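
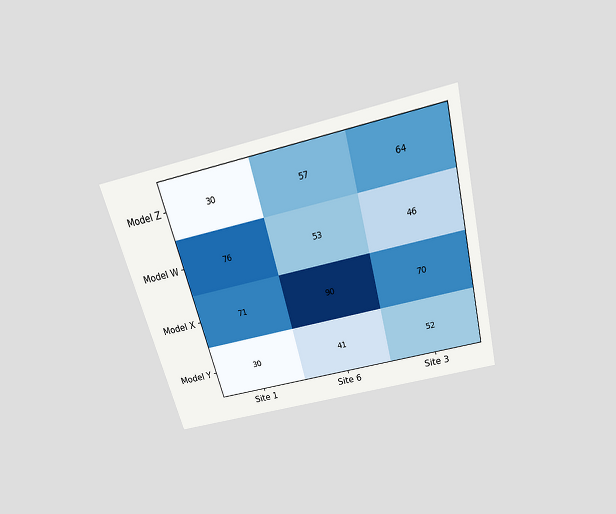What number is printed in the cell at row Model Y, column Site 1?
The chart is tilted about 15° counter-clockwise and viewed slightly from above. The (Model Y, Site 1) cell reads 30.

30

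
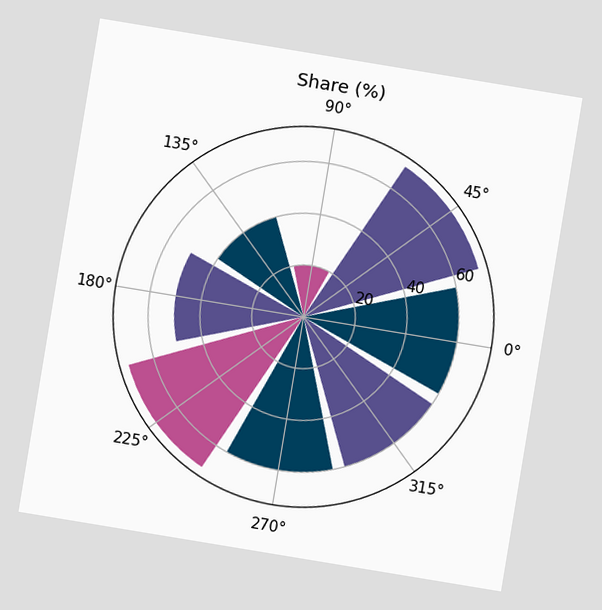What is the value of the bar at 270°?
60%

The chart is tilted about 9° clockwise. The bar at 270° reaches 60% on the radial axis.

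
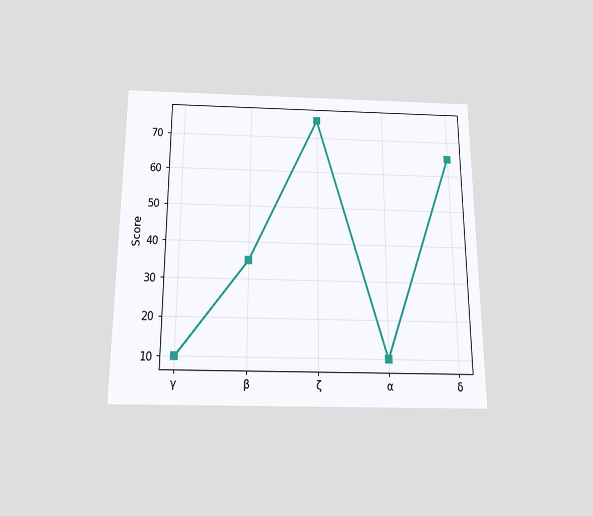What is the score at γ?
10

The chart is viewed slightly from below. At γ, the line is at 10.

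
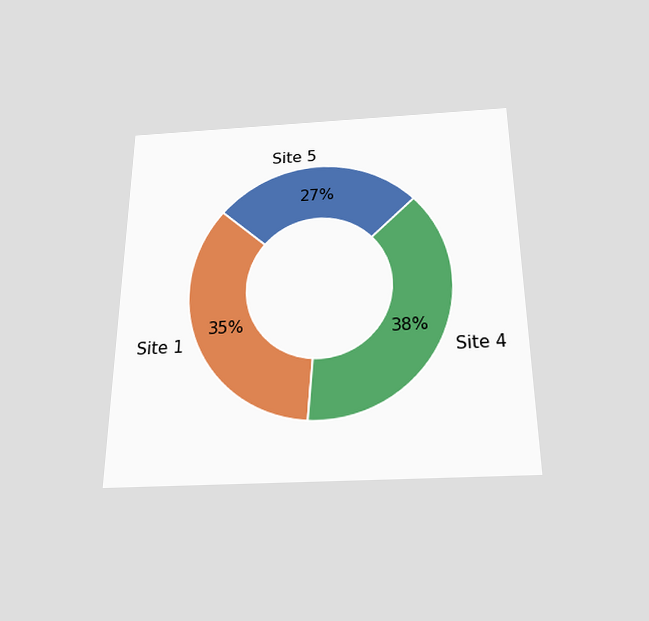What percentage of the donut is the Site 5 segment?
27%

The chart is viewed slightly from below. The Site 5 segment takes up 27% of the ring.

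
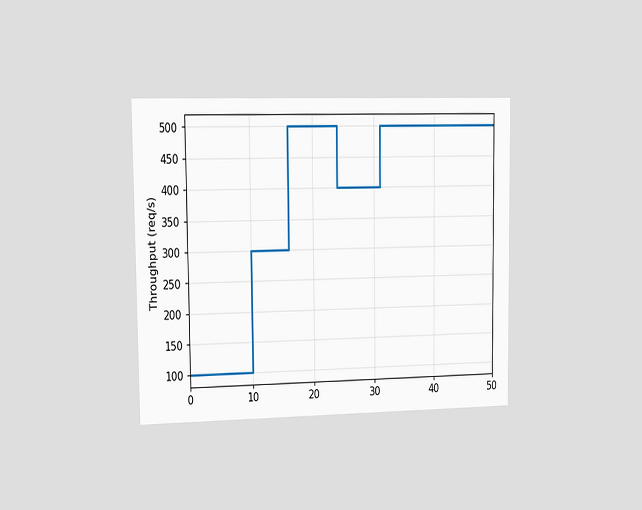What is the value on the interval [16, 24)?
500req/s

The chart is viewed slightly from the left. On [16, 24) the step sits at 500req/s.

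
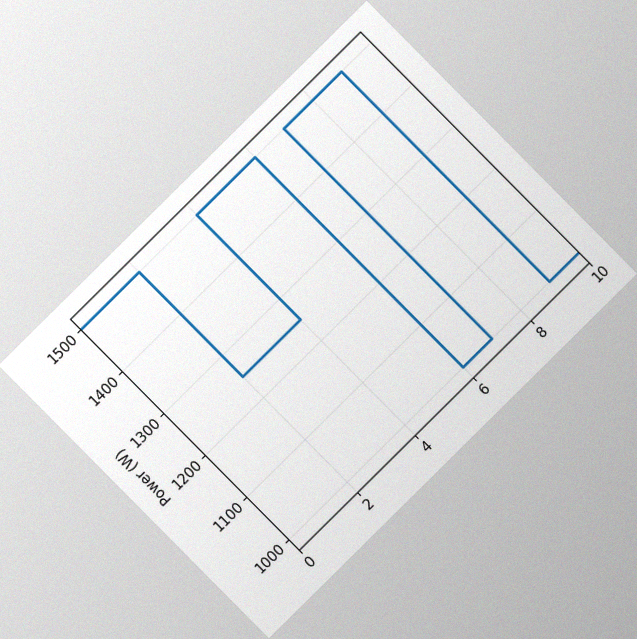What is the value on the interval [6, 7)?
1000W

The chart is tilted about 45° counter-clockwise, with some photo noise. On [6, 7) the step sits at 1000W.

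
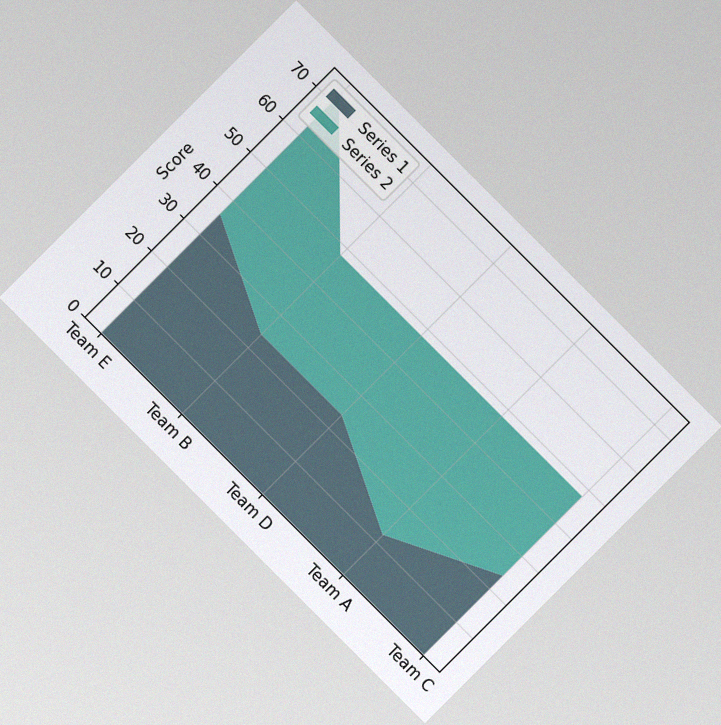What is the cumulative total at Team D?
48

The chart is tilted about 45° clockwise, with some photo noise. The stacked total at Team D reaches 48.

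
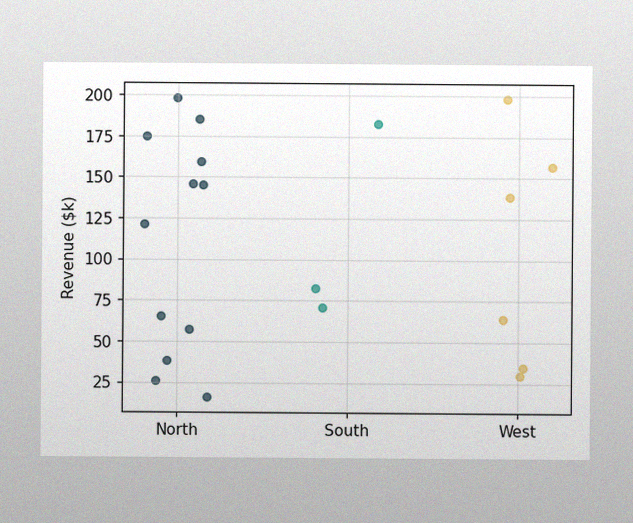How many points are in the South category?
The image has some photo noise and uneven lighting. Counting the markers in the South column gives 3.

3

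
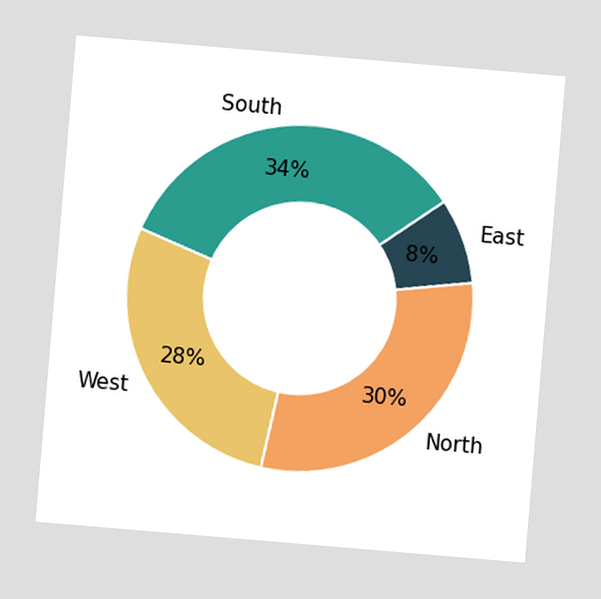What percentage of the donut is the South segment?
The chart is tilted about 5° clockwise. The South segment takes up 34% of the ring.

34%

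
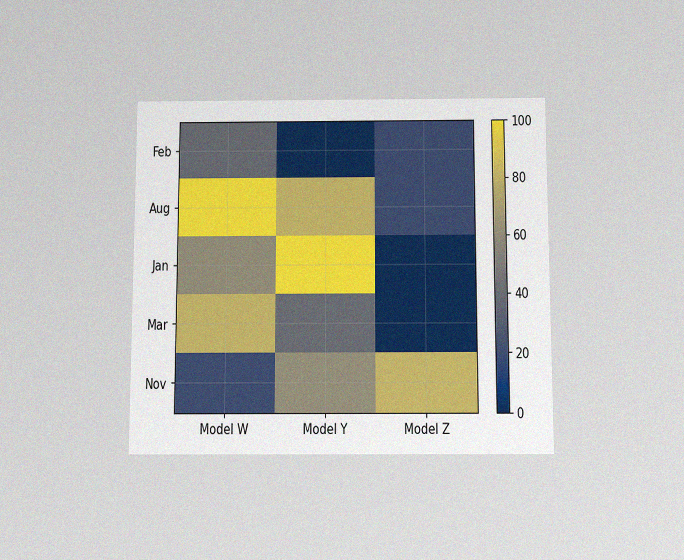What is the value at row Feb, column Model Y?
0

The chart is viewed slightly from below, with some photo noise. Matching cell (Feb, Model Y) against the colorbar gives 0.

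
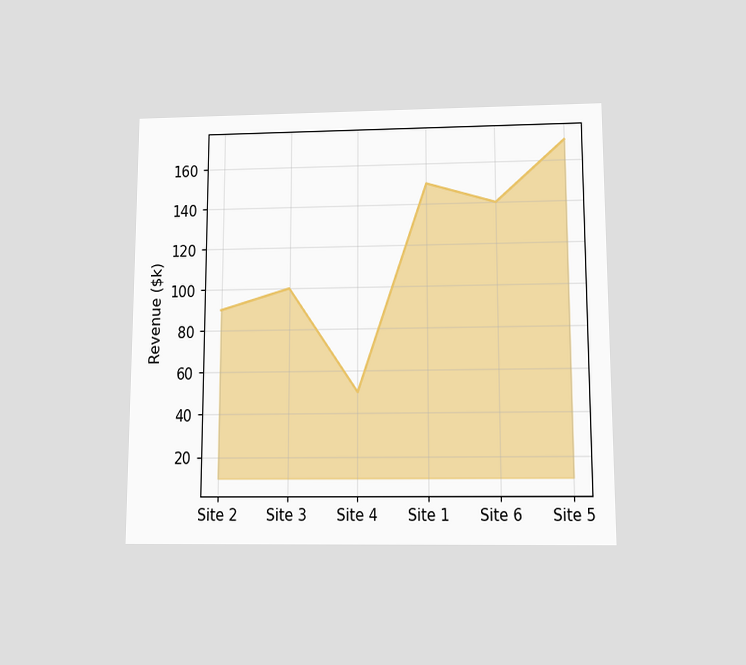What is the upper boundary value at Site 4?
The chart is viewed slightly from below. At Site 4 the upper boundary is at $50k.

$50k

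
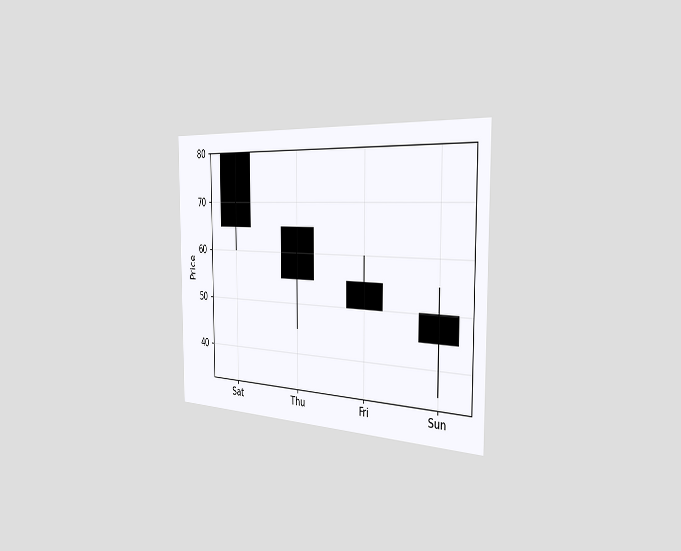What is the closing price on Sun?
The chart is viewed slightly from the right. The Sun candle closes at 45.

45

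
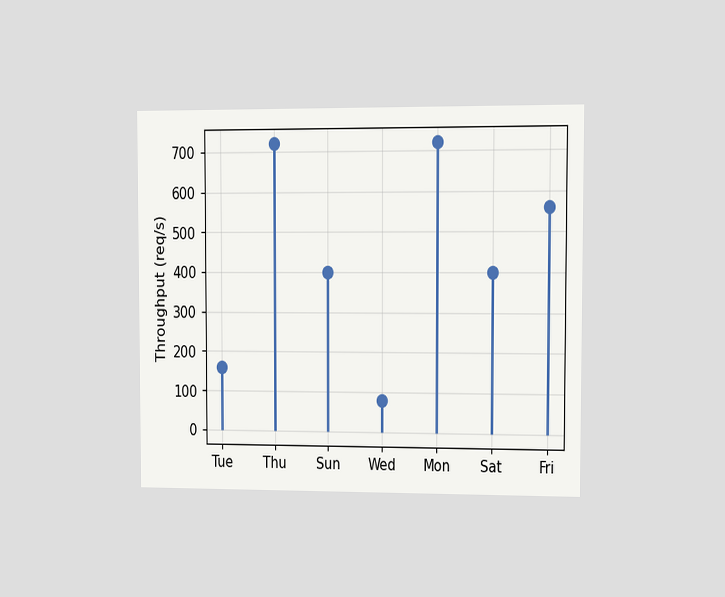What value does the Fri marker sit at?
560req/s

The chart is viewed at a slight angle. The Fri marker sits at 560req/s.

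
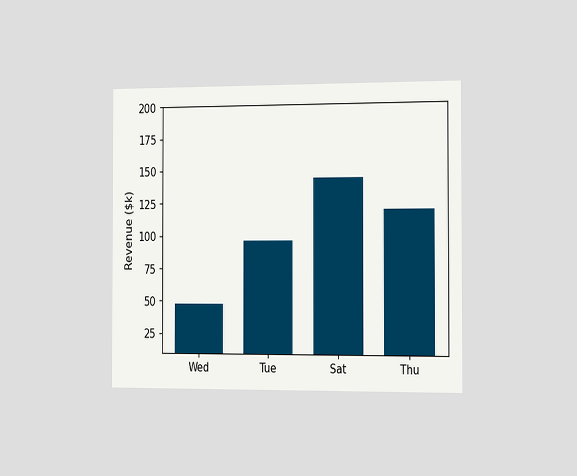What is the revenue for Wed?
$48k

The chart is viewed slightly from the right. Reading along the chart's y-axis, the Wed bar reaches $48k.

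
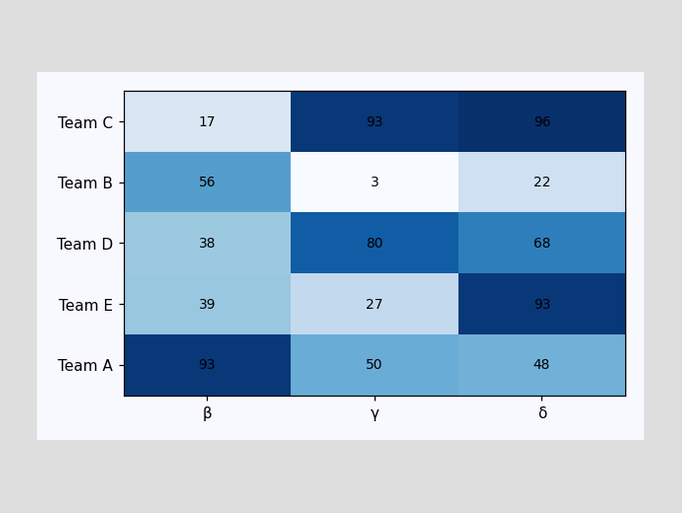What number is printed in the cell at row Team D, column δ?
The (Team D, δ) cell reads 68.

68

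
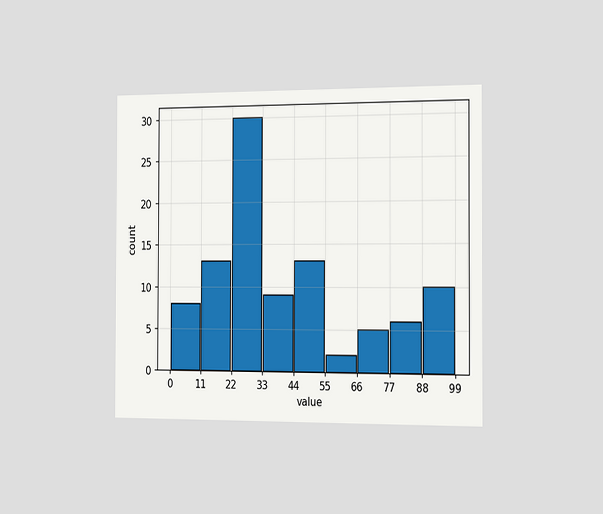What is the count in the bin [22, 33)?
The chart is viewed slightly from the right. The [22, 33) bin has height 30.

30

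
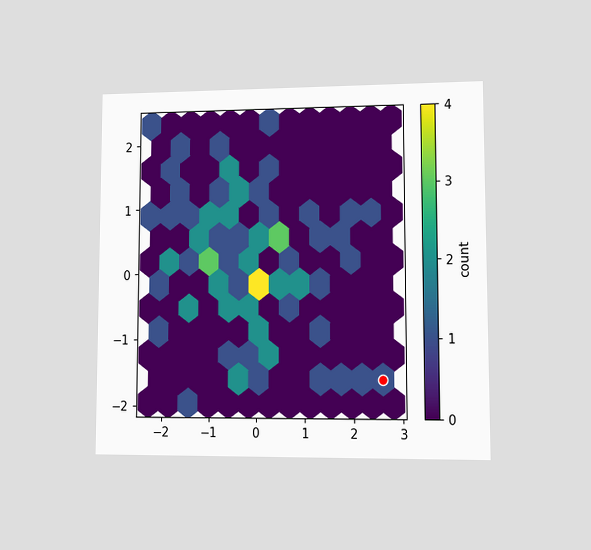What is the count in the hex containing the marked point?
The chart is viewed at a slight angle. The marked hex reads 1 on the colorbar.

1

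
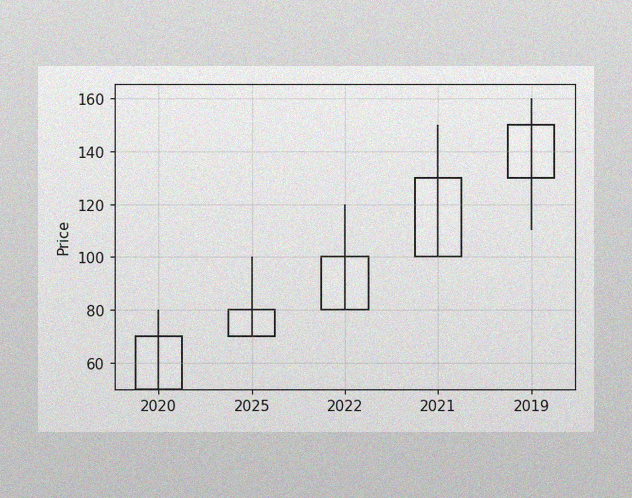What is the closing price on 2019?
150

The image has some photo noise and uneven lighting. The 2019 candle closes at 150.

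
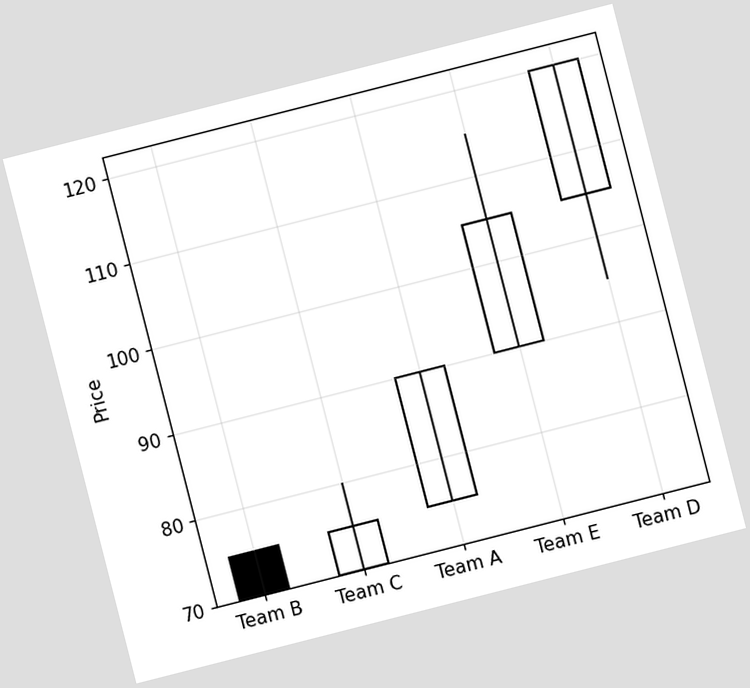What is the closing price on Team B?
The chart is tilted about 14° counter-clockwise. The Team B candle closes at 70.

70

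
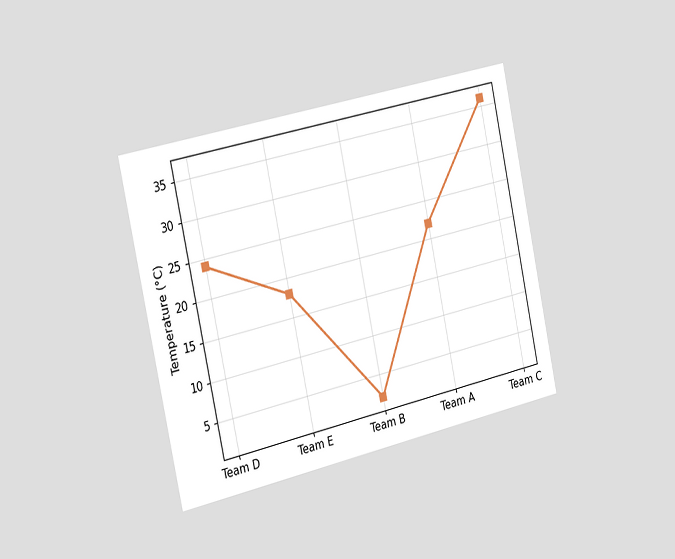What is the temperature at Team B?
2°C

The chart is tilted about 12° counter-clockwise and viewed slightly from the left. At Team B, the line is at 2°C.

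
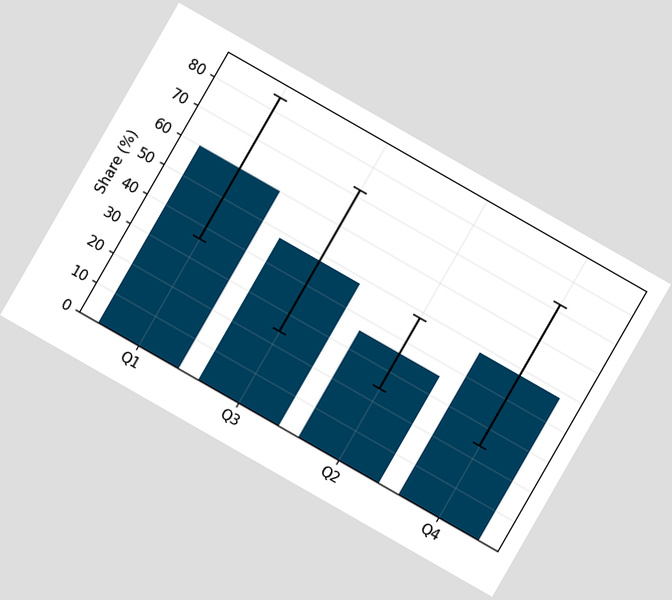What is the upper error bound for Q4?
72%

The chart is tilted about 30° clockwise. The Q4 bar's upper whisker reaches 72%.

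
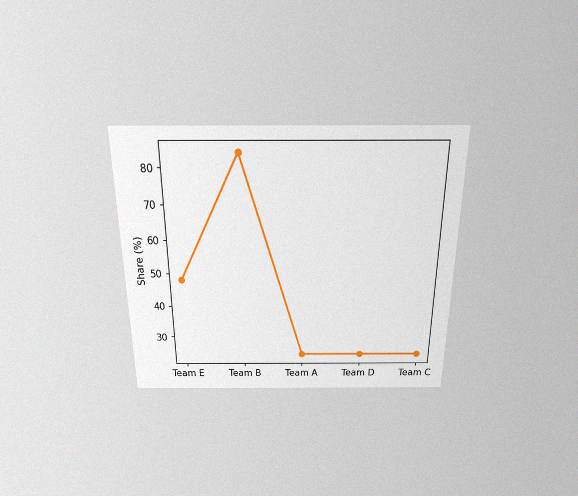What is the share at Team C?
The chart is viewed slightly from above, with some photo noise. At Team C, the line is at 24%.

24%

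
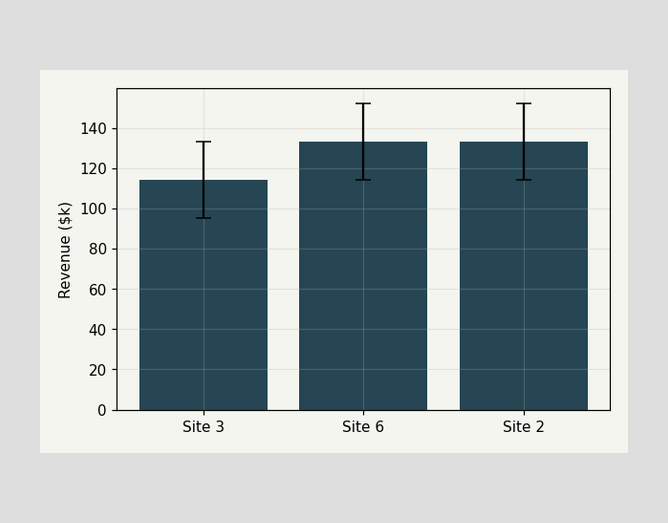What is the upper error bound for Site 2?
The Site 2 bar's upper whisker reaches $152k.

$152k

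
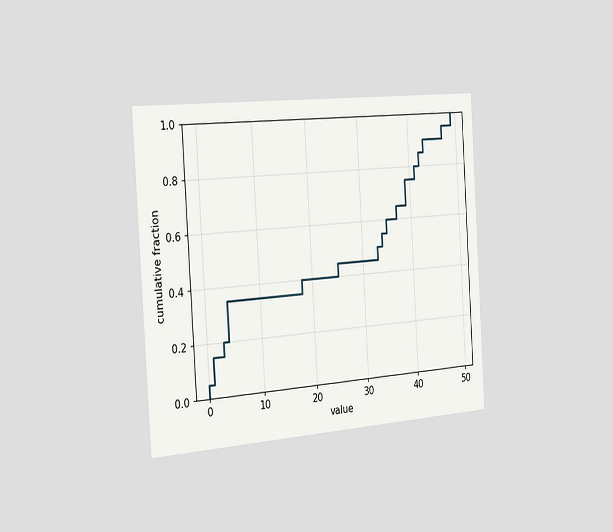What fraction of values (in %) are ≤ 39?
75%

The chart is tilted about 4° counter-clockwise and viewed slightly from the left. At x=39 the ECDF step is at 75%.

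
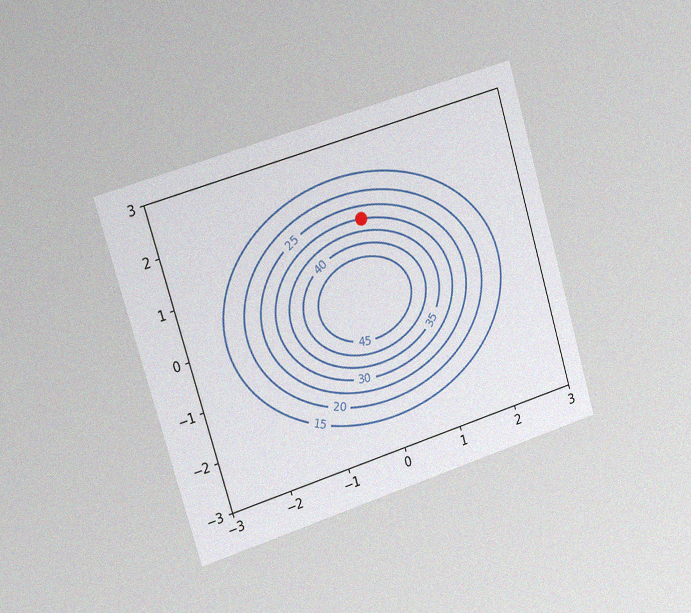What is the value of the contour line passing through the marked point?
The chart is tilted about 17° counter-clockwise and viewed slightly from the left, with some photo noise. The marked point sits on the contour labelled 30.

30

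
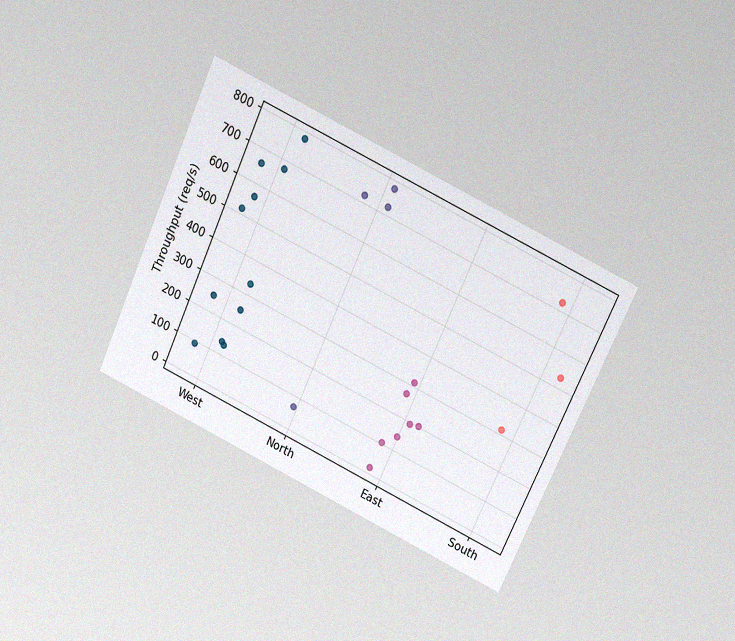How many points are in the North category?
4

The chart is tilted about 25° clockwise and viewed slightly from above, with some photo noise. Counting the markers in the North column gives 4.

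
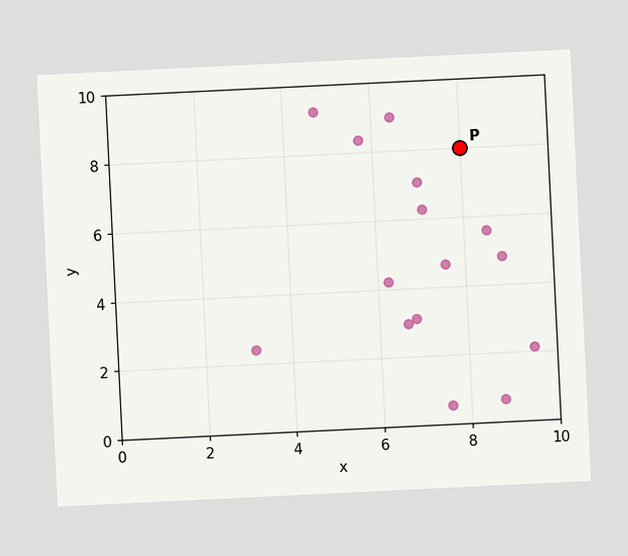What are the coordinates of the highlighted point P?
The chart is tilted about 3° counter-clockwise. Following the gridlines from P to each axis, P sits at (8, 8).

(8, 8)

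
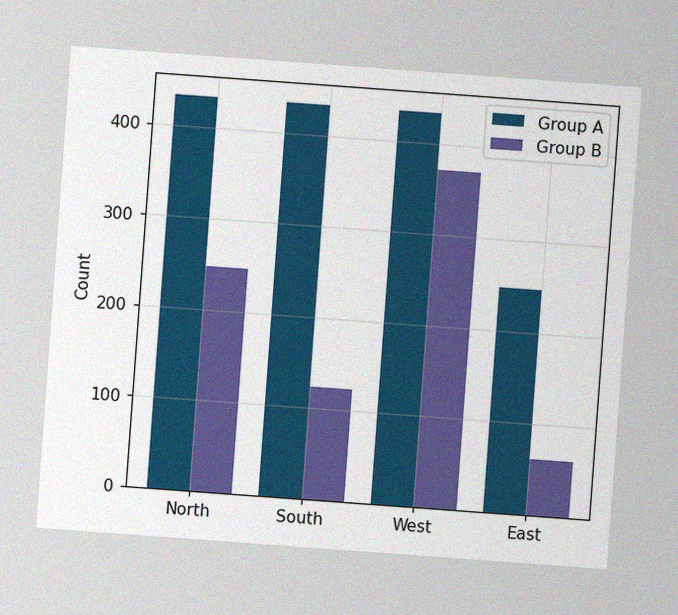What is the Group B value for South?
124

The chart is tilted about 4° clockwise, with some photo noise. The Group B bar at South reaches 124 on the y-axis.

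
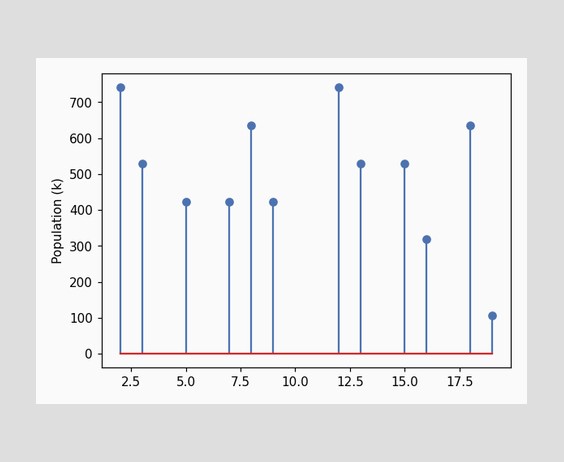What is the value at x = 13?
The stem at x=13 reaches 530k.

530k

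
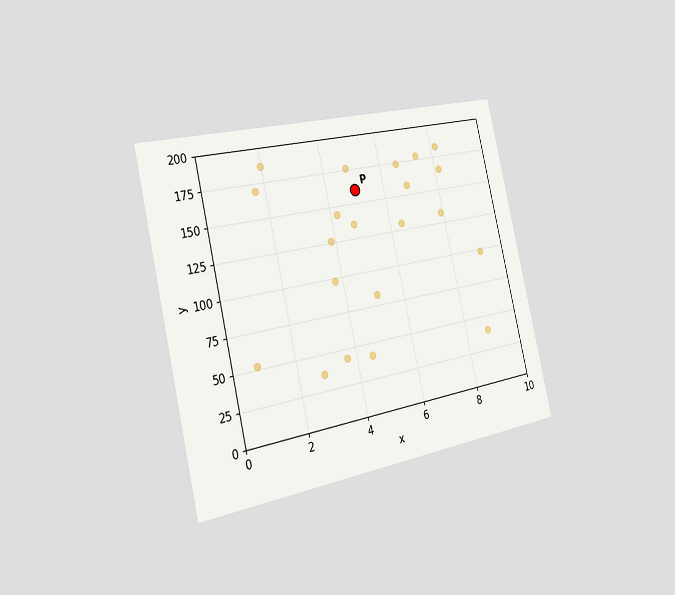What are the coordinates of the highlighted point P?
(5, 160)

The chart is tilted about 13° counter-clockwise and viewed slightly from the left. Following the gridlines from P to each axis, P sits at (5, 160).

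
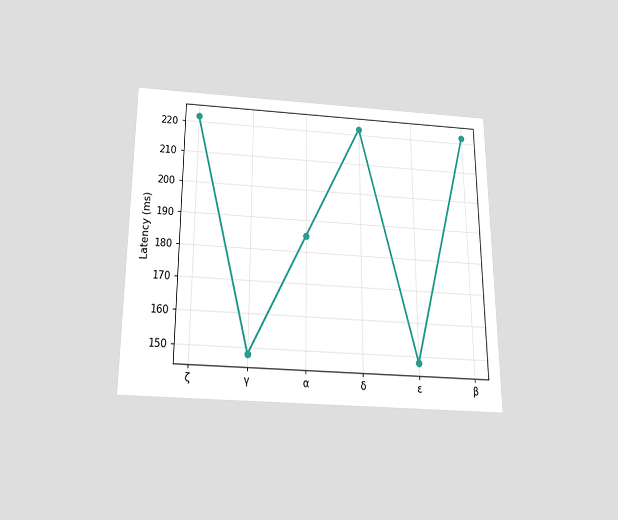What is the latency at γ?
The chart is viewed slightly from below. At γ, the line is at 148ms.

148ms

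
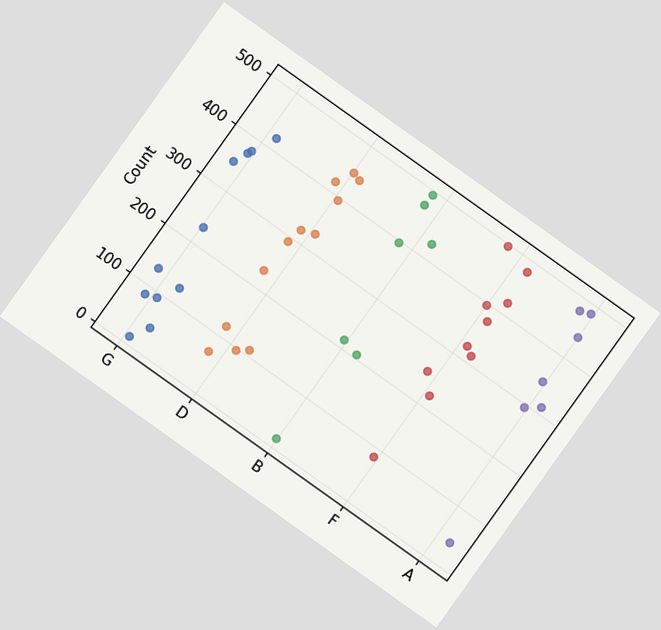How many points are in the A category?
7

The chart is tilted about 35° clockwise. Counting the markers in the A column gives 7.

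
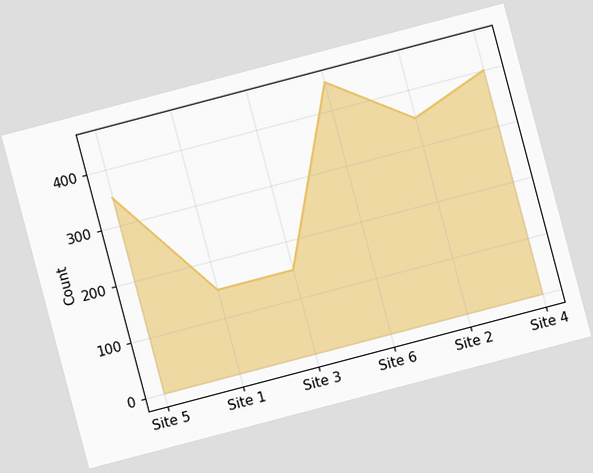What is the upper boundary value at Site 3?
The chart is tilted about 15° counter-clockwise. At Site 3 the upper boundary is at 150.

150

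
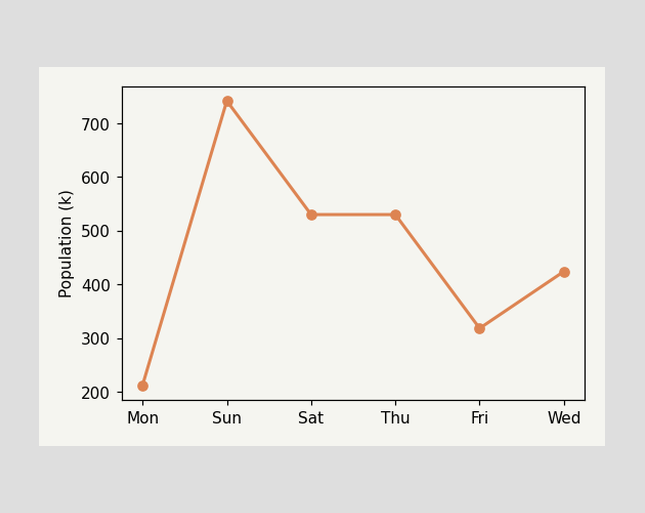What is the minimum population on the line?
The lowest point is at Mon, and reading across to the y-axis gives 212k.

212k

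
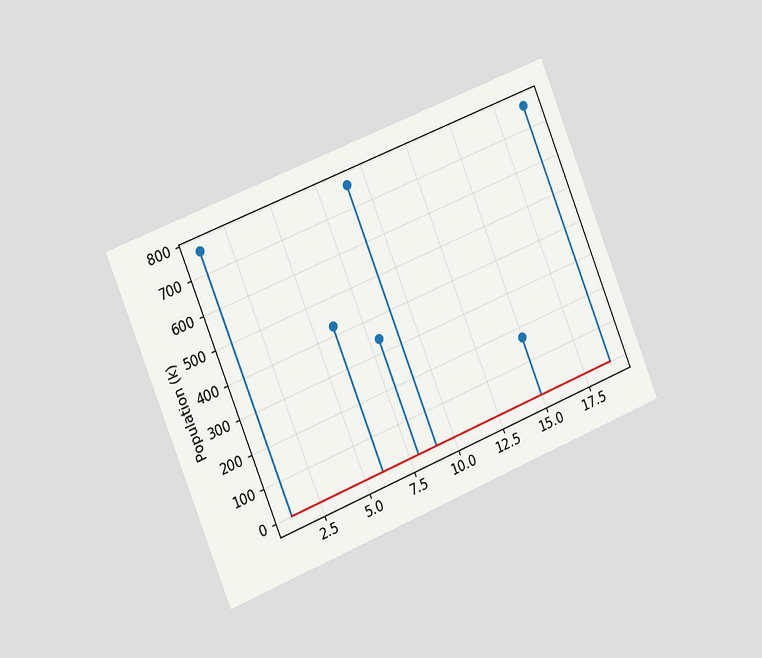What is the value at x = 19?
The chart is tilted about 22° counter-clockwise and viewed slightly from the left. The stem at x=19 reaches 765k.

765k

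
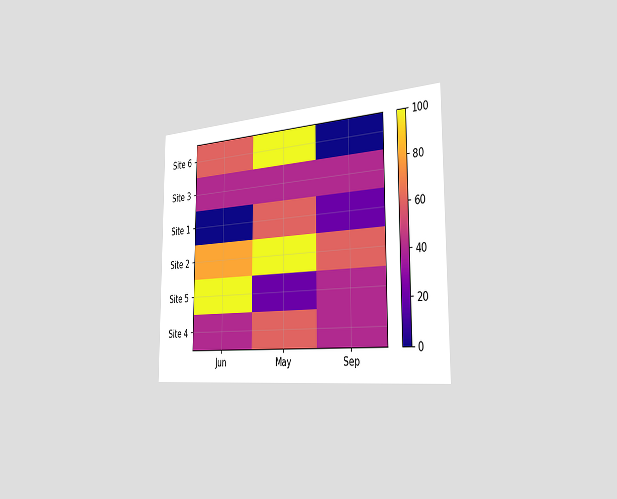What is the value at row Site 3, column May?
40

The chart is viewed slightly from the right. Matching cell (Site 3, May) against the colorbar gives 40.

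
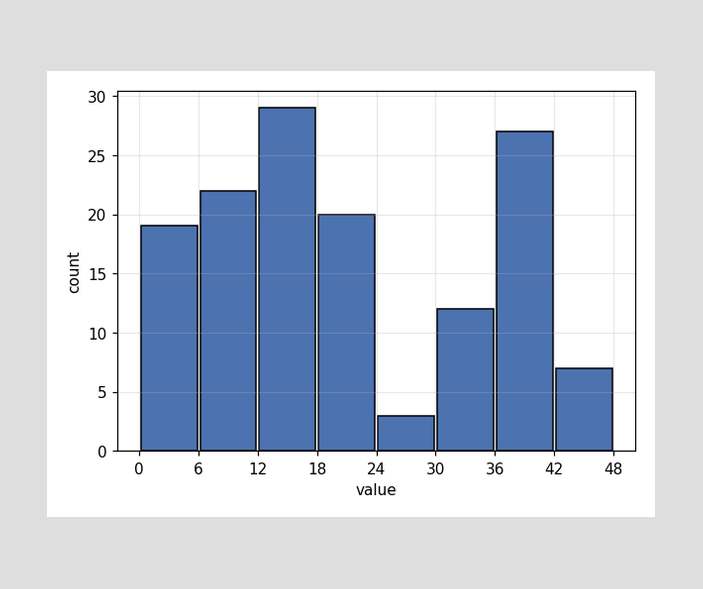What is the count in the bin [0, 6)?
19

The [0, 6) bin has height 19.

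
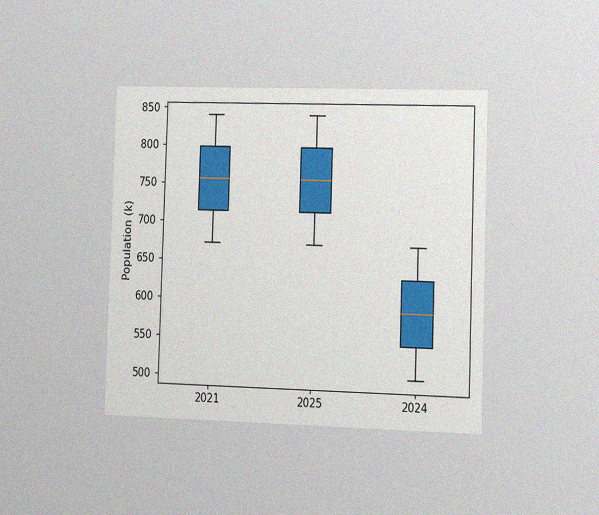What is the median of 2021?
The chart is viewed slightly from the right, with some photo noise. The median line in the 2021 box sits at 756k.

756k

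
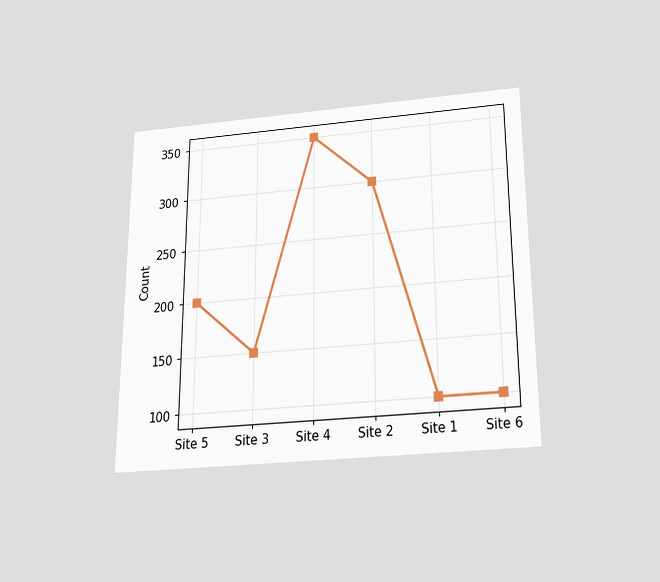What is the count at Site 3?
150

The chart is viewed slightly from below. At Site 3, the line is at 150.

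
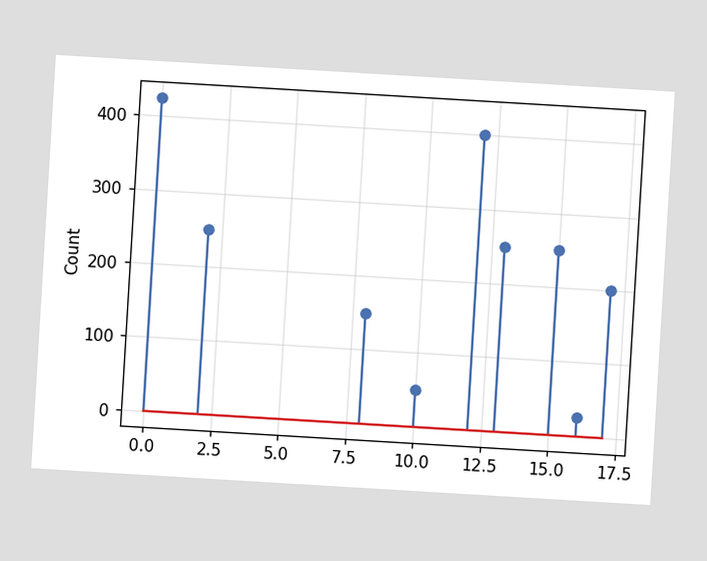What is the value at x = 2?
250

The chart is tilted about 3° clockwise. The stem at x=2 reaches 250.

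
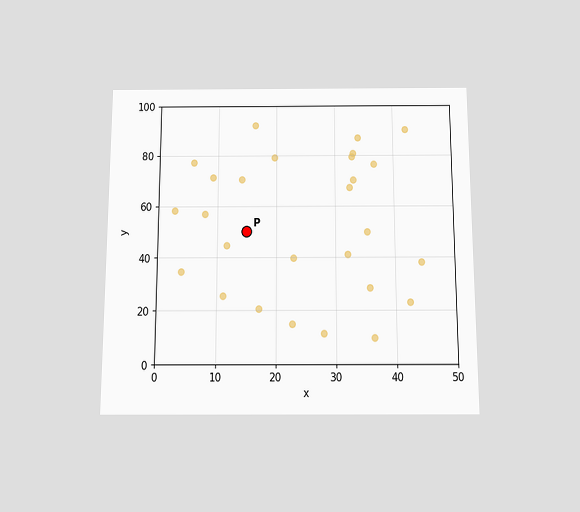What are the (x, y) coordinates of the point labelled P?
The chart is viewed slightly from below. Following the gridlines from P to each axis, P sits at (15, 50).

(15, 50)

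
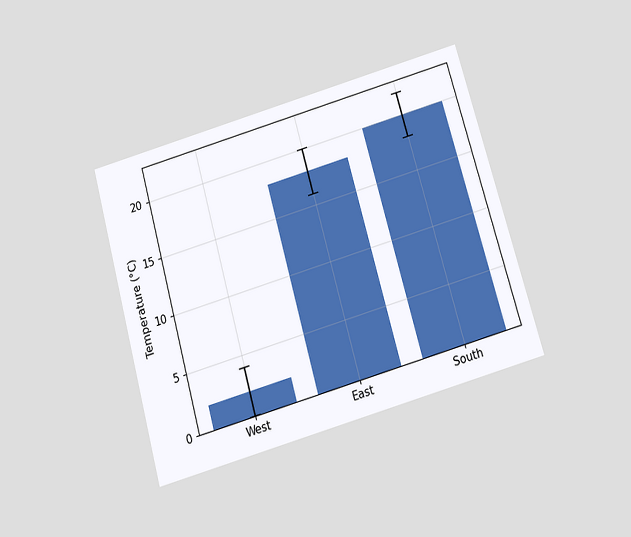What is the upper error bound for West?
The chart is tilted about 16° counter-clockwise and viewed slightly from below. The West bar's upper whisker reaches 4°C.

4°C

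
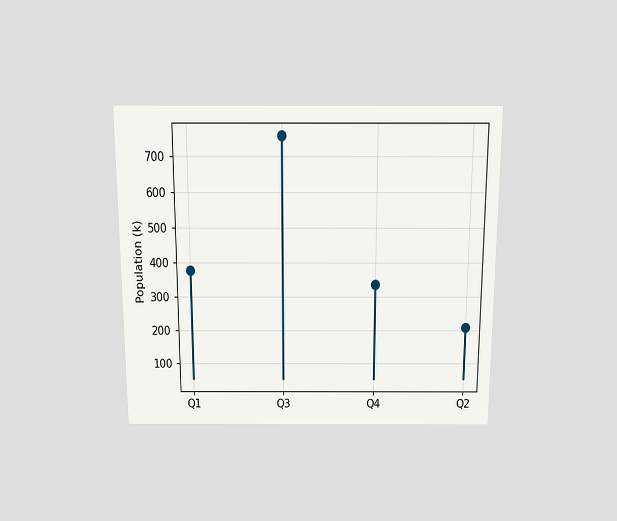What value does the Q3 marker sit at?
The chart is viewed slightly from above. The Q3 marker sits at 756k.

756k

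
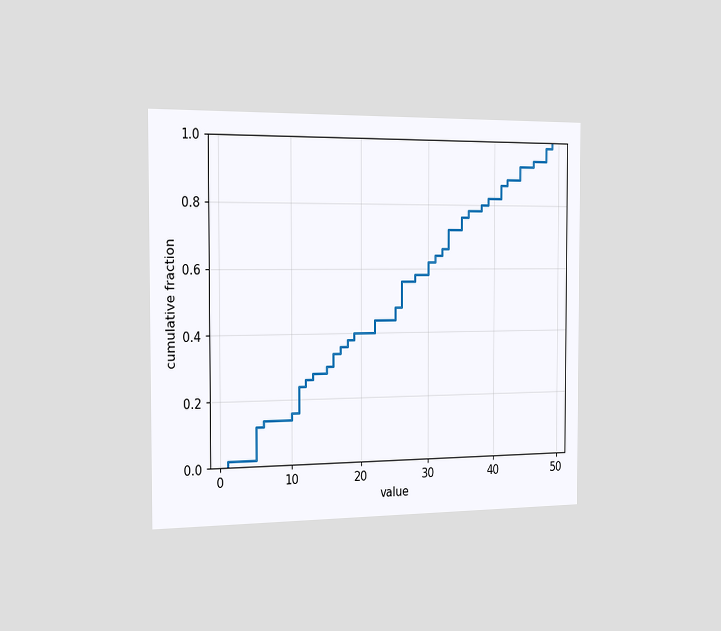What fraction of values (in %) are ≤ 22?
44%

The chart is viewed slightly from the left. At x=22 the ECDF step is at 44%.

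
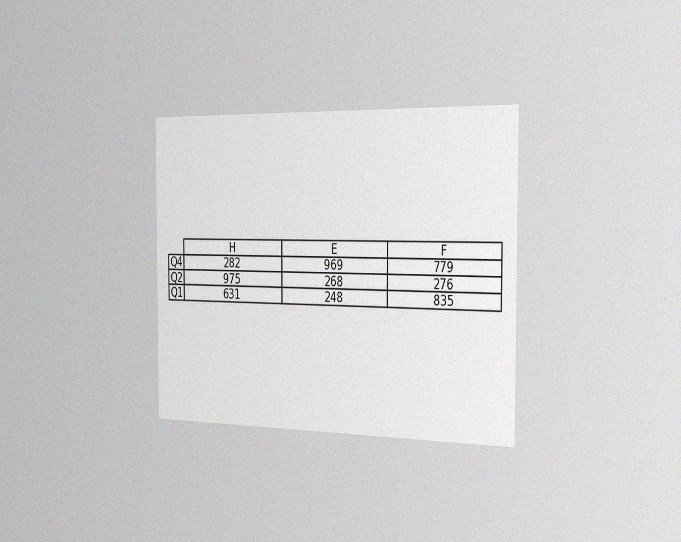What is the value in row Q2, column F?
The chart is viewed slightly from the right, with some photo noise. The (Q2, F) cell reads 276.

276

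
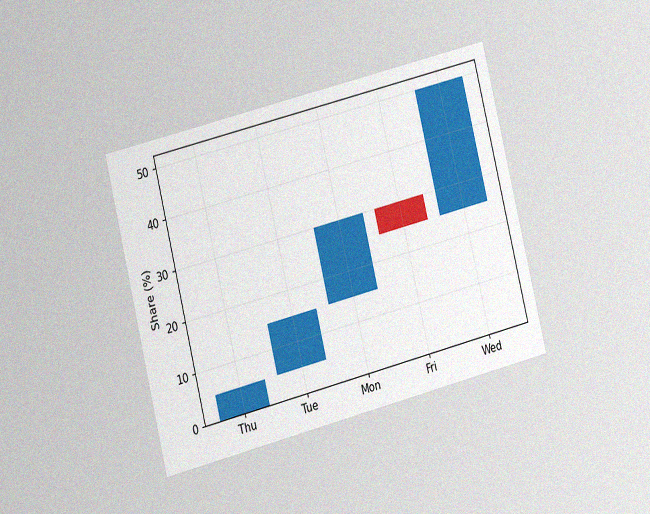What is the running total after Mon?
The chart is tilted about 14° counter-clockwise and viewed at a slight angle, with some photo noise. After Mon the running total reaches 30%.

30%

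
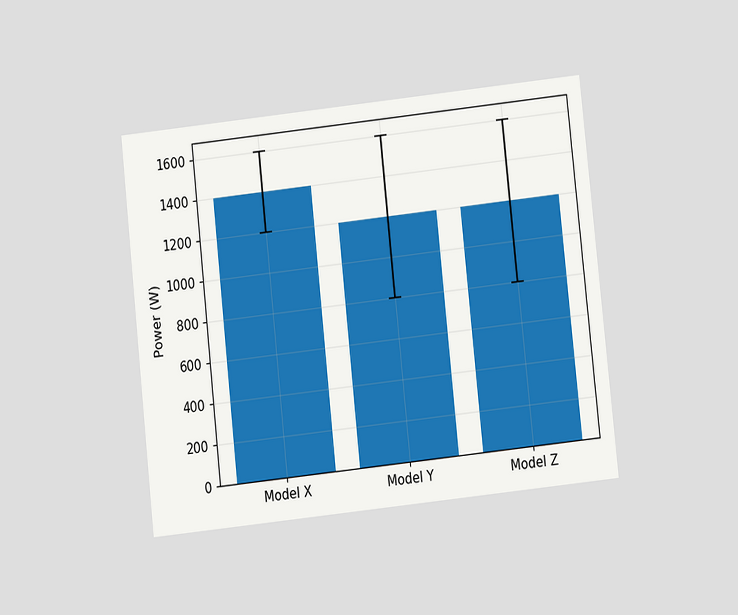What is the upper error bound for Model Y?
The chart is tilted about 6° counter-clockwise and viewed at a slight angle. The Model Y bar's upper whisker reaches 1600W.

1600W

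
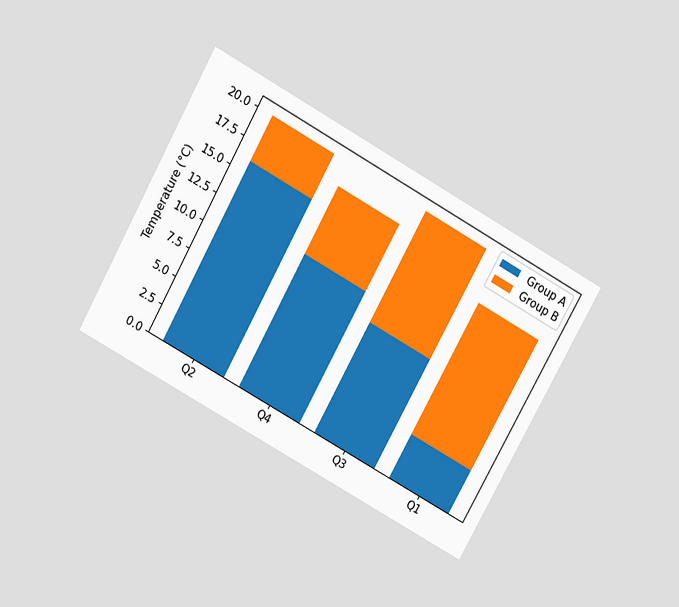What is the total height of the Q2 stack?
The chart is tilted about 29° clockwise and viewed slightly from above. The Q2 stack's top reaches 20°C on the y-axis.

20°C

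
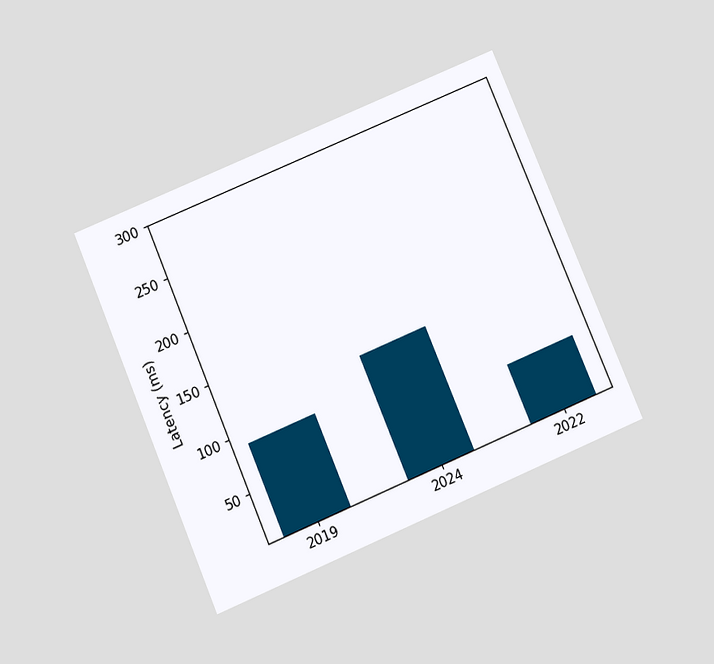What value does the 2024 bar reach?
120ms

The chart is tilted about 23° counter-clockwise and viewed slightly from below. Reading along the chart's y-axis, the 2024 bar reaches 120ms.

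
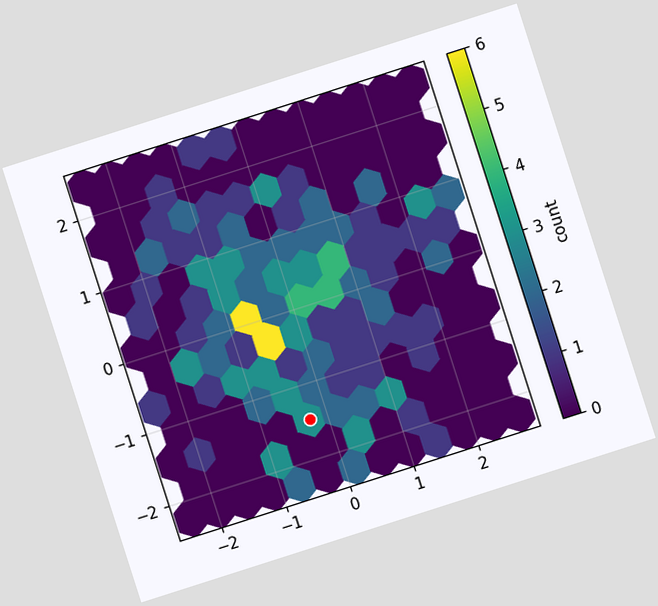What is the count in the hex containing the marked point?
3

The chart is tilted about 18° counter-clockwise. The marked hex reads 3 on the colorbar.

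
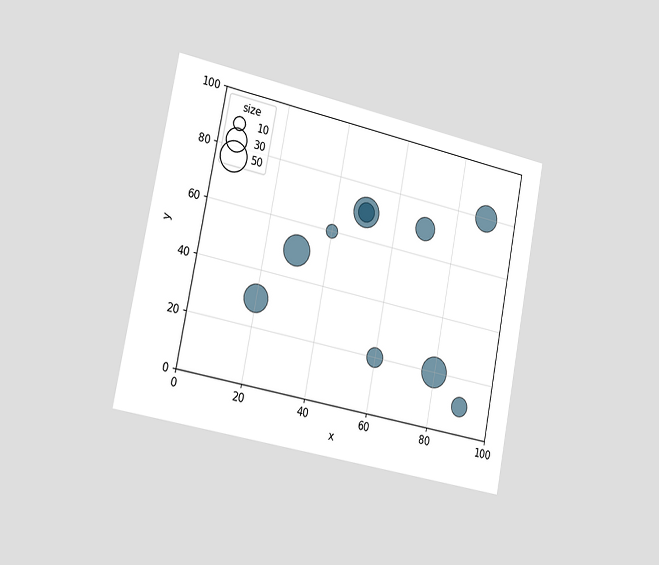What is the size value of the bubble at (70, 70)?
The chart is tilted about 11° clockwise and viewed slightly from the left. Matching the bubble at (70, 70) against the size legend gives 30.

30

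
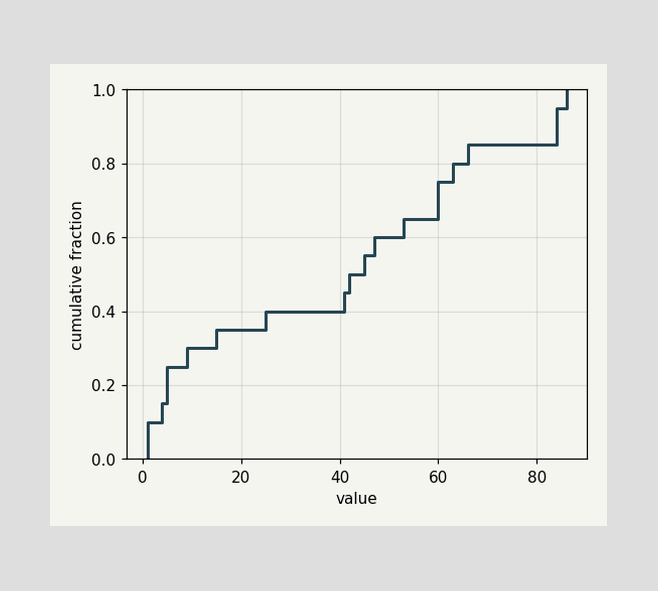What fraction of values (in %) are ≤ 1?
At x=1 the ECDF step is at 10%.

10%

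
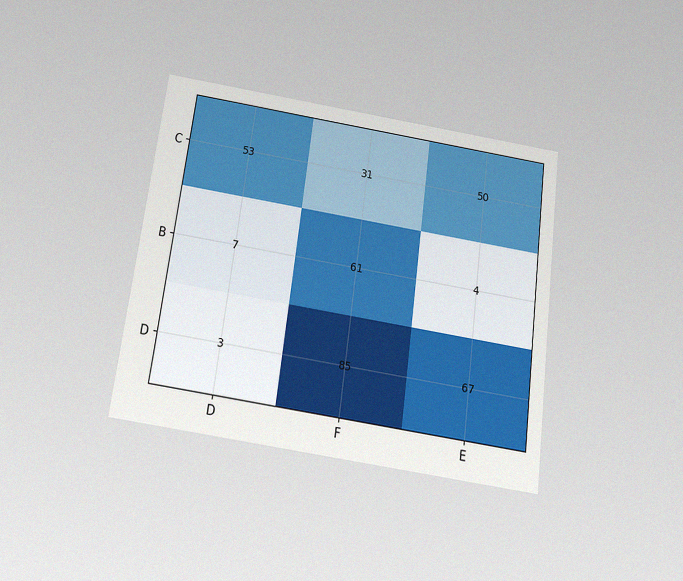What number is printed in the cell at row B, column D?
7

The chart is tilted about 7° clockwise and viewed slightly from below, with some photo noise. The (B, D) cell reads 7.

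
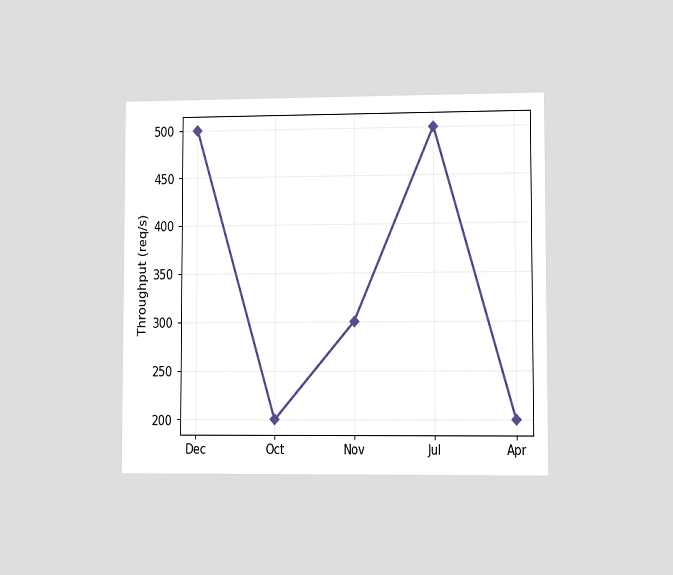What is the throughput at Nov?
The chart is viewed at a slight angle. At Nov, the line is at 300req/s.

300req/s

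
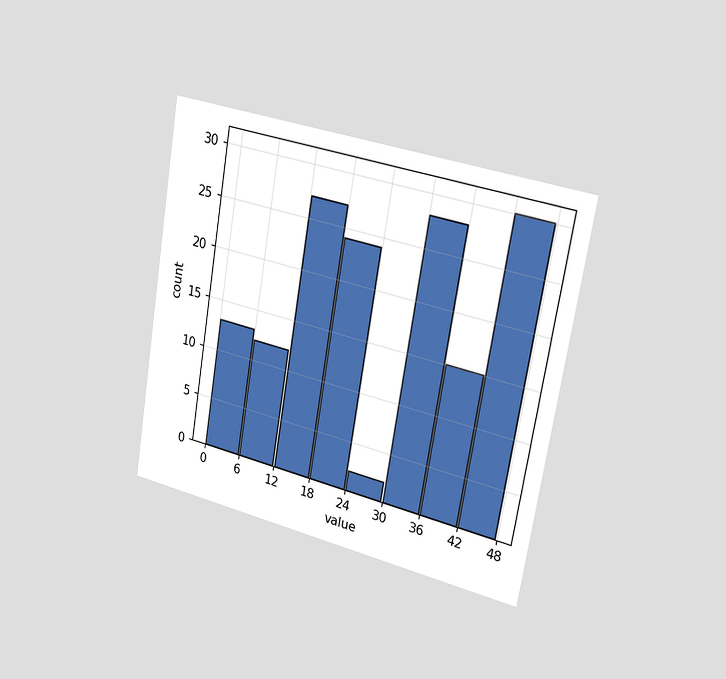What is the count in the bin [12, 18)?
27

The chart is tilted about 9° clockwise and viewed slightly from the right. The [12, 18) bin has height 27.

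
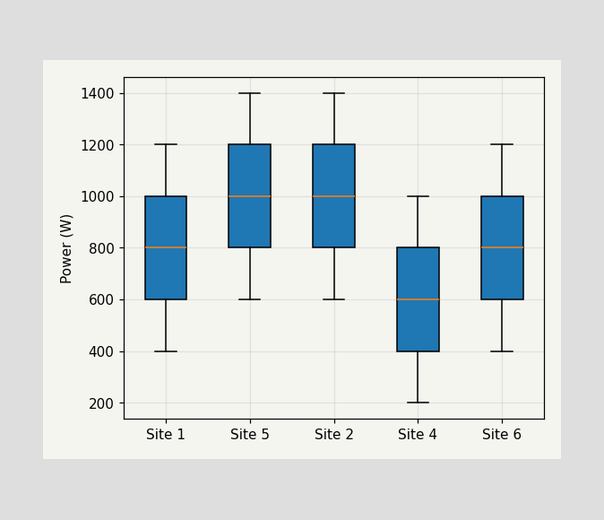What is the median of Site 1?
800W

The median line in the Site 1 box sits at 800W.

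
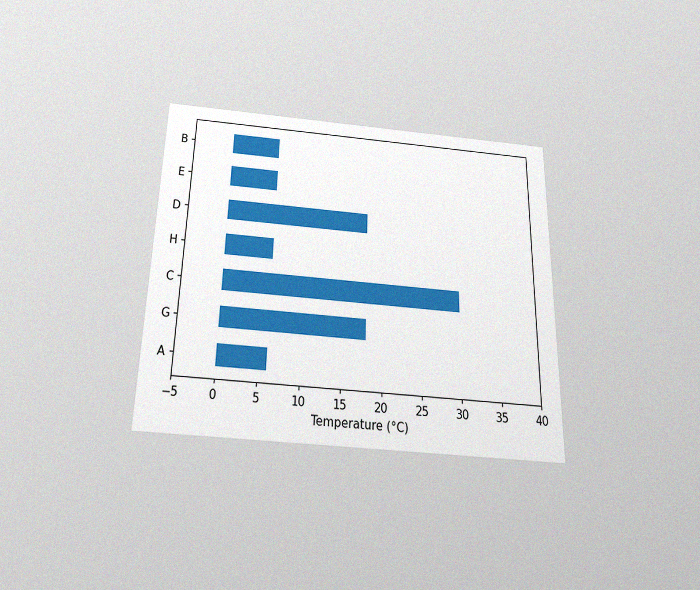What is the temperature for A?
The chart is viewed slightly from below, with some photo noise. Reading along the chart's x-axis, the A bar reaches 6°C.

6°C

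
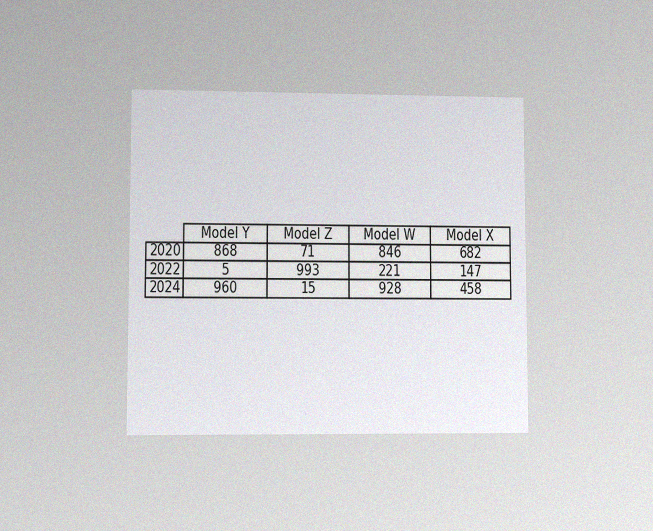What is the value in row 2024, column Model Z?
15

The chart is viewed at a slight angle, with some photo noise. The (2024, Model Z) cell reads 15.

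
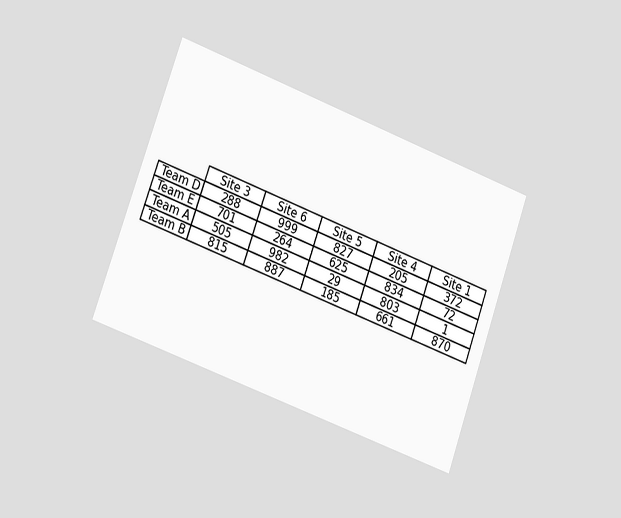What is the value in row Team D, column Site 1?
The chart is tilted about 20° clockwise and viewed slightly from the left. The (Team D, Site 1) cell reads 372.

372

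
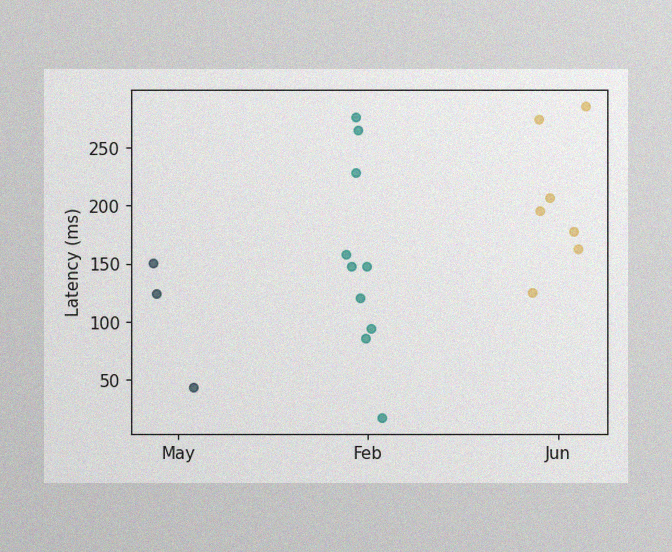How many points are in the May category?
The image has some photo noise and uneven lighting. Counting the markers in the May column gives 3.

3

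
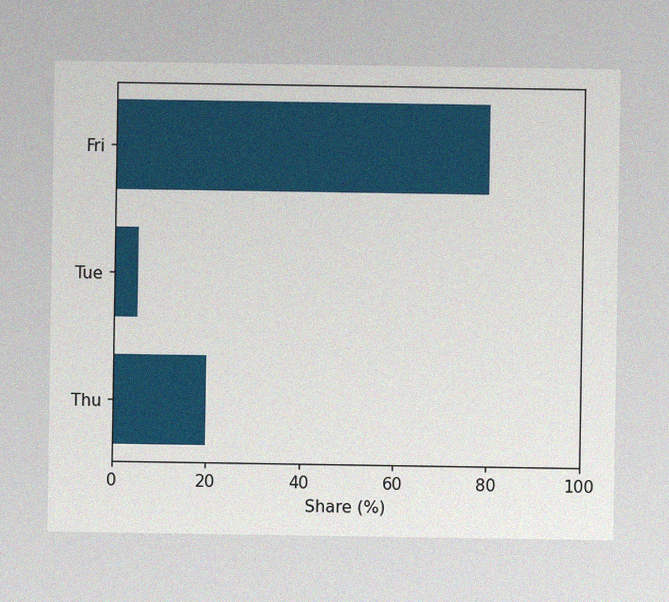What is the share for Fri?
80%

The image has some photo noise and uneven lighting. Reading along the chart's x-axis, the Fri bar reaches 80%.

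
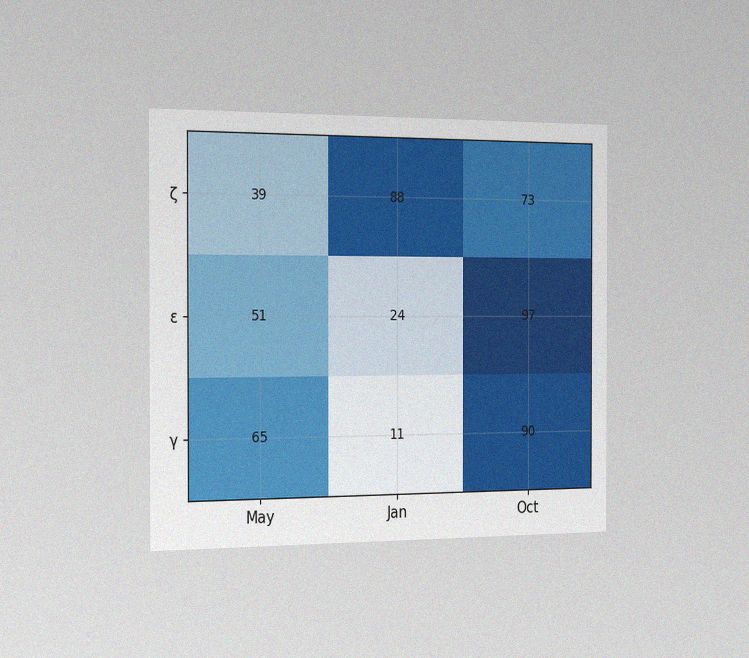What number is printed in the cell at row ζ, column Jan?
The chart is viewed slightly from the left, with some photo noise. The (ζ, Jan) cell reads 88.

88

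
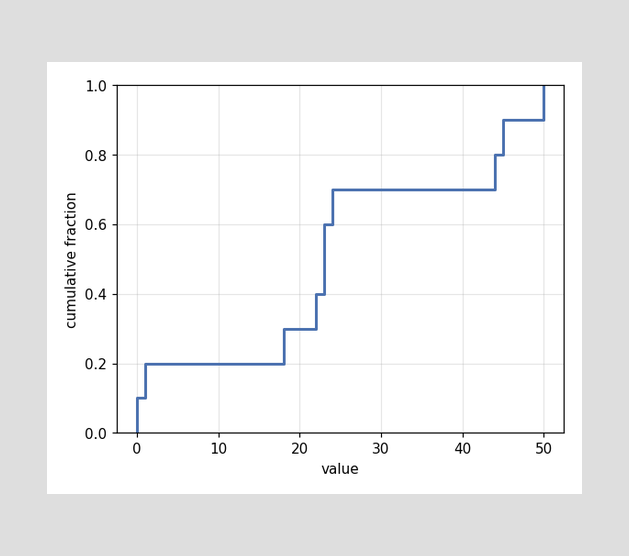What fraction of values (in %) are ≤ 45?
At x=45 the ECDF step is at 90%.

90%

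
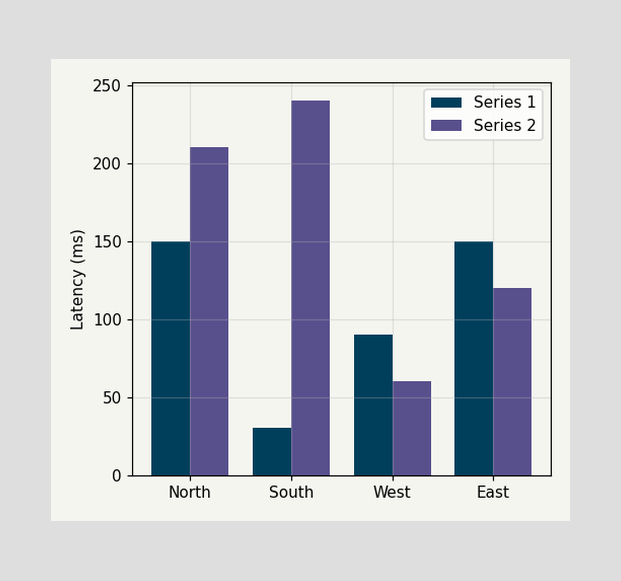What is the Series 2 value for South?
240ms

The Series 2 bar at South reaches 240ms on the y-axis.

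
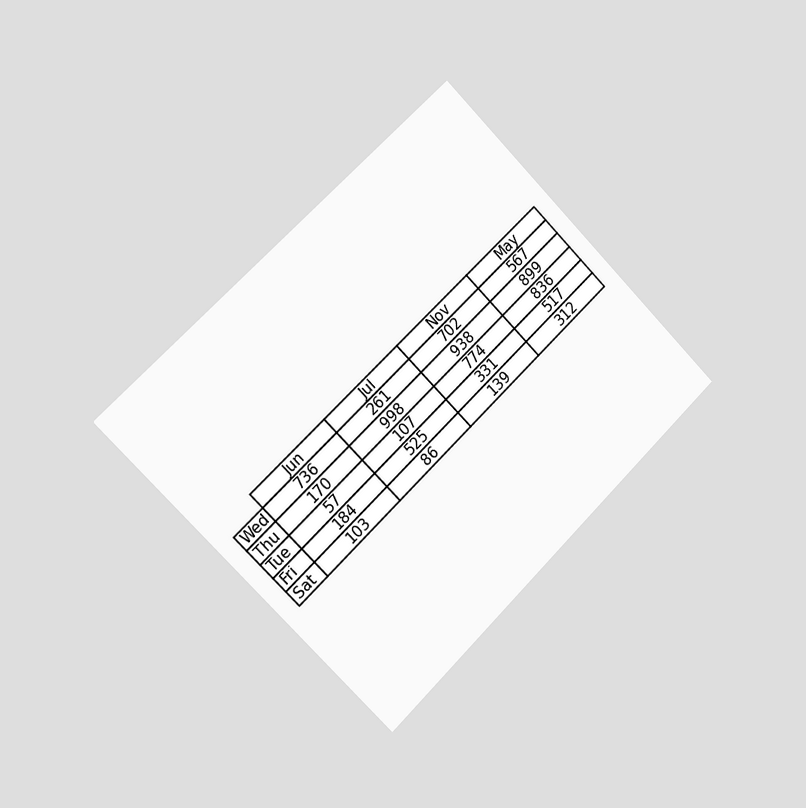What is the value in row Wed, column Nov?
The chart is tilted about 45° counter-clockwise and viewed slightly from the left. The (Wed, Nov) cell reads 702.

702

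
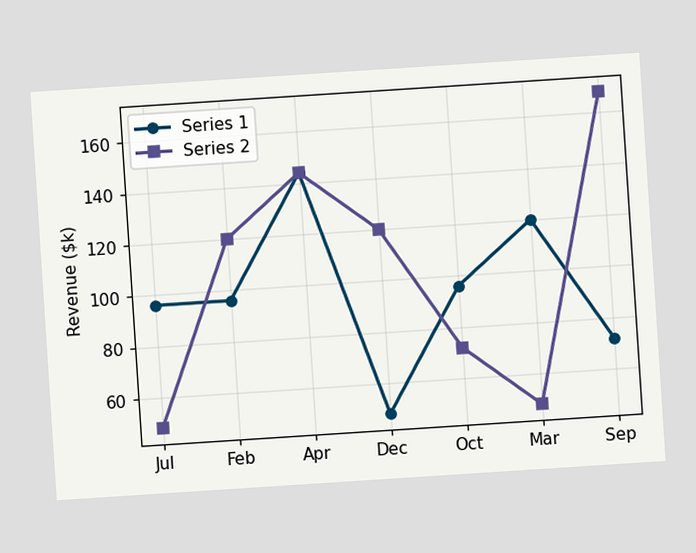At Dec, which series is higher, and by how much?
The chart is tilted about 4° counter-clockwise. At Dec, Series 2 sits above the other line by $72k.

Series 2, by $72k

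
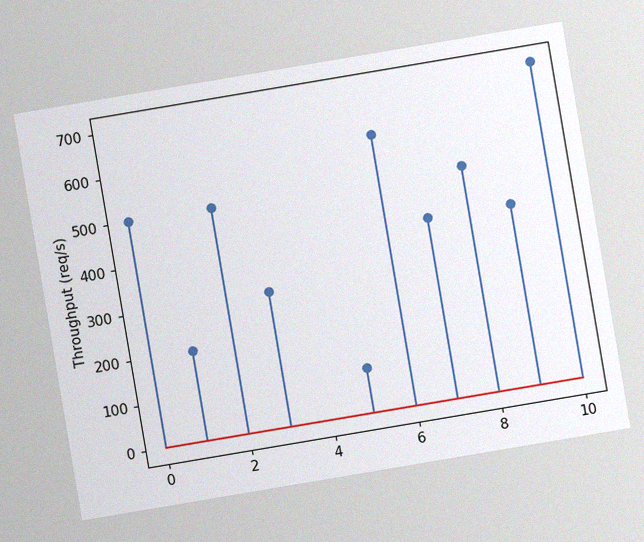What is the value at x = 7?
400req/s

The chart is tilted about 10° counter-clockwise, with some photo noise. The stem at x=7 reaches 400req/s.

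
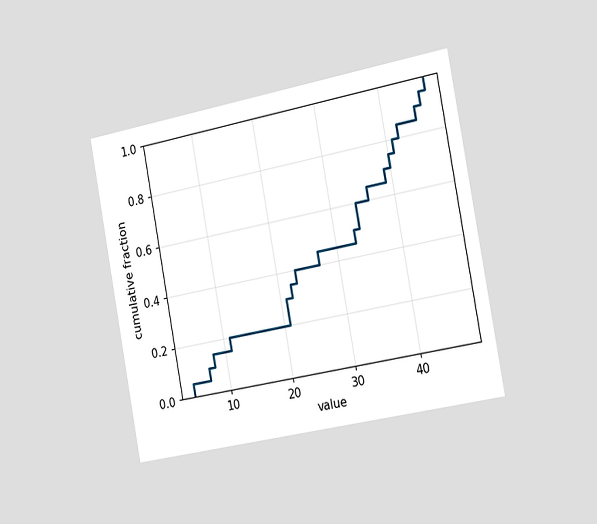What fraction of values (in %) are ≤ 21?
The chart is tilted about 11° counter-clockwise and viewed slightly from the right. At x=21 the ECDF step is at 30%.

30%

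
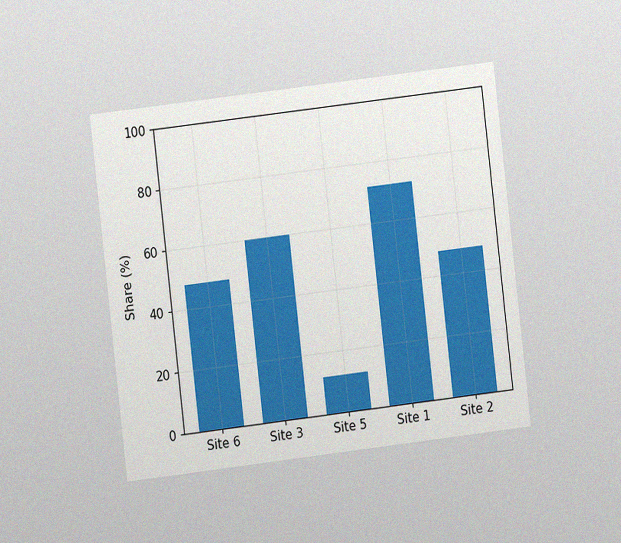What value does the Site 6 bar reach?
The chart is tilted about 7° counter-clockwise and viewed at a slight angle, with some photo noise. Reading along the chart's y-axis, the Site 6 bar reaches 48%.

48%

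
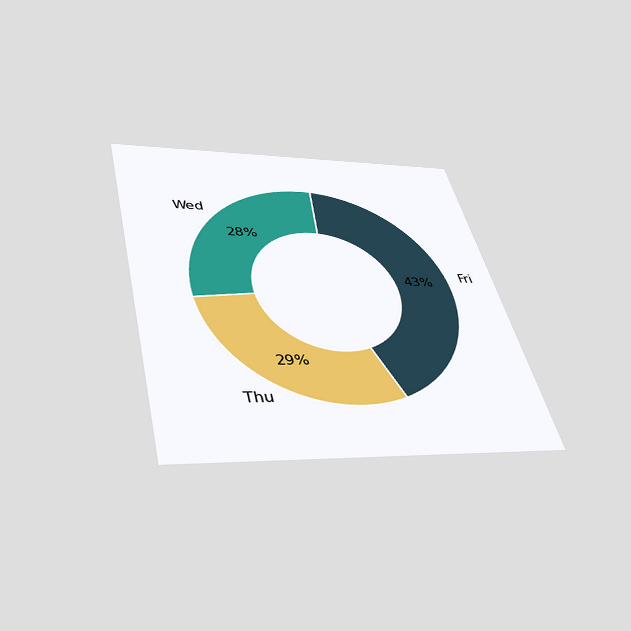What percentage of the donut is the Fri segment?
43%

The chart is tilted about 14° counter-clockwise and viewed slightly from below. The Fri segment takes up 43% of the ring.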